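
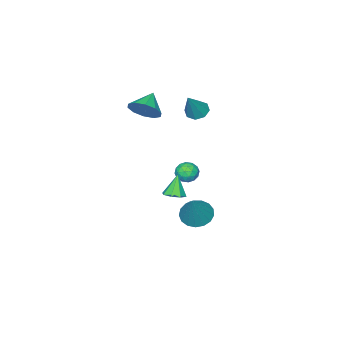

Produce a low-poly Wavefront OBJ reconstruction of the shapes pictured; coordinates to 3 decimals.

v -3.511 -0.32 2.241
v -3.045 -0.004 1.878
v -2.569 -0.08 3.659
v -3.402 0.316 2.06
v -3.823 0.263 2.349
v -4.061 -0.131 2.574
v -3.977 -0.636 2.604
v -3.621 -0.956 2.421
v -3.2 -0.904 2.133
v -2.962 -0.509 1.908
v -0.303 2.604 0.165
v 0.217 2.211 0.152
v -0.937 1.769 0.048
v -0.417 1.376 0.035
v -0.583 1.68 0.588
v -0.191 2.195 0.66
v -0.529 1.785 -0.46
v -0.137 2.3 -0.388
v 0.077 1.704 -0.234
v 0.044 1.639 0.414
v -0.764 2.341 -0.214
v -0.797 2.276 0.434
v 0.013 2.48 0.169
v -0.733 1.5 0.031
v -0.831 1.678 0.356
v -0.525 1.447 0.349
v -0.227 2.472 0.467
v 0.078 2.24 0.46
v -0.392 1.928 0.716
v -0.798 1.74 -0.26
v -0.493 1.508 -0.267
v -0.195 2.533 -0.149
v 0.111 2.302 -0.156
v -0.328 2.052 -0.516
v 0.236 1.952 -0.066
v -0.137 1.461 -0.134
v -0.202 1.701 -0.426
v 0.028 2.005 -0.383
v 0.216 1.913 0.315
v -0.157 1.423 0.247
v -0.254 1.601 0.571
v -0.024 1.904 0.614
v 0.134 1.616 0.088
v -0.563 2.557 -0.047
v -0.936 2.067 -0.115
v -0.696 2.076 -0.414
v -0.466 2.379 -0.371
v -0.583 2.519 0.334
v -0.956 2.028 0.266
v -0.748 1.975 0.583
v -0.518 2.279 0.626
v -0.854 2.364 0.112
v -0.798 -1.387 2.95
v -0.248 -1.5 3.691
v -1.822 -1.773 3.65
v -0.446 -0.961 3.698
v -0.779 -0.584 3.419
v -1.119 -0.514 2.96
v -1.336 -0.778 2.498
v -1.347 -1.274 2.208
v -1.149 -1.814 2.201
v -0.816 -2.19 2.481
v -0.477 -2.26 2.939
v -0.26 -1.997 3.401
v 1.34 2.767 -0.372
v 1.889 2.567 -0.198
v 0.9 2.573 0.792
v 1.84 3.028 -0.14
v 1.498 3.335 -0.218
v 1.063 3.31 -0.387
v 0.791 2.967 -0.547
v 0.84 2.506 -0.605
v 1.182 2.198 -0.527
v 1.617 2.223 -0.358
v -1.995 1.113 -4.209
v -1.224 0.786 -4.566
v -0.945 1.687 -2.471
v -1.232 1.201 -4.698
v -1.415 1.595 -4.718
v -1.73 1.88 -4.622
v -2.106 1.989 -4.431
v -2.457 1.897 -4.189
v -2.701 1.625 -3.952
v -2.784 1.237 -3.774
v -2.686 0.82 -3.695
v -2.429 0.47 -3.734
v -2.073 0.267 -3.883
v -1.699 0.259 -4.105
v -1.393 0.446 -4.352
f 2 1 4
f 2 4 3
f 4 1 5
f 4 5 3
f 5 1 6
f 5 6 3
f 6 1 7
f 6 7 3
f 7 1 8
f 7 8 3
f 8 1 9
f 8 9 3
f 9 1 10
f 9 10 3
f 10 1 2
f 10 2 3
f 11 48 27
f 48 22 51
f 27 51 16
f 48 51 27
f 11 27 23
f 27 16 28
f 23 28 12
f 27 28 23
f 11 23 32
f 23 12 33
f 32 33 18
f 23 33 32
f 11 32 44
f 32 18 47
f 44 47 21
f 32 47 44
f 11 44 48
f 44 21 52
f 48 52 22
f 44 52 48
f 12 28 39
f 28 16 42
f 39 42 20
f 28 42 39
f 16 51 29
f 51 22 50
f 29 50 15
f 51 50 29
f 22 52 49
f 52 21 45
f 49 45 13
f 52 45 49
f 21 47 46
f 47 18 34
f 46 34 17
f 47 34 46
f 18 33 38
f 33 12 35
f 38 35 19
f 33 35 38
f 14 40 26
f 40 20 41
f 26 41 15
f 40 41 26
f 14 26 24
f 26 15 25
f 24 25 13
f 26 25 24
f 14 24 31
f 24 13 30
f 31 30 17
f 24 30 31
f 14 31 36
f 31 17 37
f 36 37 19
f 31 37 36
f 14 36 40
f 36 19 43
f 40 43 20
f 36 43 40
f 15 41 29
f 41 20 42
f 29 42 16
f 41 42 29
f 13 25 49
f 25 15 50
f 49 50 22
f 25 50 49
f 17 30 46
f 30 13 45
f 46 45 21
f 30 45 46
f 19 37 38
f 37 17 34
f 38 34 18
f 37 34 38
f 20 43 39
f 43 19 35
f 39 35 12
f 43 35 39
f 54 53 56
f 54 56 55
f 56 53 57
f 56 57 55
f 57 53 58
f 57 58 55
f 58 53 59
f 58 59 55
f 59 53 60
f 59 60 55
f 60 53 61
f 60 61 55
f 61 53 62
f 61 62 55
f 62 53 63
f 62 63 55
f 63 53 64
f 63 64 55
f 64 53 54
f 64 54 55
f 66 65 68
f 66 68 67
f 68 65 69
f 68 69 67
f 69 65 70
f 69 70 67
f 70 65 71
f 70 71 67
f 71 65 72
f 71 72 67
f 72 65 73
f 72 73 67
f 73 65 74
f 73 74 67
f 74 65 66
f 74 66 67
f 76 75 78
f 76 78 77
f 78 75 79
f 78 79 77
f 79 75 80
f 79 80 77
f 80 75 81
f 80 81 77
f 81 75 82
f 81 82 77
f 82 75 83
f 82 83 77
f 83 75 84
f 83 84 77
f 84 75 85
f 84 85 77
f 85 75 86
f 85 86 77
f 86 75 87
f 86 87 77
f 87 75 88
f 87 88 77
f 88 75 89
f 88 89 77
f 89 75 76
f 89 76 77



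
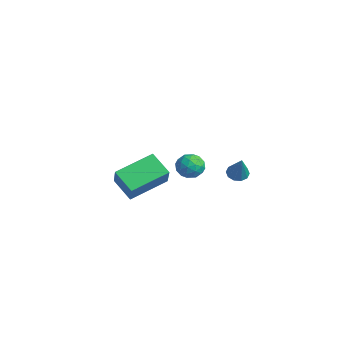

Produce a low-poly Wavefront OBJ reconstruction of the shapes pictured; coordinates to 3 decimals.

v 0.616 2.714 0.734
v 0.964 2.324 0.46
v 1.444 2.506 2.086
v 1.112 2.655 0.42
v 1.07 3.009 0.5
v 0.855 3.249 0.669
v 0.548 3.286 0.863
v 0.267 3.104 1.007
v 0.119 2.773 1.047
v 0.161 2.419 0.967
v 0.376 2.179 0.798
v 0.683 2.142 0.604
v 1.961 -4.486 2.619
v 2.893 -4.82 3.772
v 1.821 -2.507 3.306
v 2.753 -2.84 4.459
v 3.047 -4.14 1.841
v 3.979 -4.473 2.994
v 2.907 -2.16 2.528
v 3.839 -2.494 3.681
v -1.809 1.799 0.422
v -1.005 1.713 0.456
v -1.955 0.507 0.584
v -1.151 0.421 0.618
v -1.543 0.794 1.219
v -1.453 1.593 1.119
v -1.507 0.627 -0.079
v -1.417 1.426 -0.179
v -0.818 0.989 0.145
v -0.84 1.092 0.948
v -2.12 1.128 0.092
v -2.142 1.231 0.895
v -1.395 1.869 0.425
v -1.565 0.351 0.615
v -1.796 0.57 0.969
v -1.323 0.519 0.988
v -1.658 1.799 0.815
v -1.185 1.748 0.834
v -1.501 1.208 1.283
v -1.775 0.472 0.206
v -1.302 0.421 0.225
v -1.637 1.701 0.052
v -1.164 1.65 0.071
v -1.459 1.012 -0.243
v -0.812 1.393 0.262
v -0.897 0.634 0.357
v -1.107 0.755 -0.052
v -1.054 1.224 -0.111
v -0.825 1.453 0.734
v -0.91 0.694 0.829
v -1.141 0.914 1.183
v -1.088 1.383 1.124
v -0.715 1.028 0.552
v -2.05 1.526 0.211
v -2.135 0.767 0.306
v -1.872 0.837 -0.084
v -1.819 1.306 -0.143
v -2.063 1.586 0.683
v -2.148 0.827 0.778
v -1.906 0.996 1.151
v -1.853 1.465 1.092
v -2.245 1.192 0.488
f 2 1 4
f 2 4 3
f 4 1 5
f 4 5 3
f 5 1 6
f 5 6 3
f 6 1 7
f 6 7 3
f 7 1 8
f 7 8 3
f 8 1 9
f 8 9 3
f 9 1 10
f 9 10 3
f 10 1 11
f 10 11 3
f 11 1 12
f 11 12 3
f 12 1 2
f 12 2 3
f 14 16 13
f 17 14 13
f 13 16 15
f 15 17 13
f 14 20 16
f 18 14 17
f 18 20 14
f 16 20 15
f 19 17 15
f 15 20 19
f 19 18 17
f 20 18 19
f 21 58 37
f 58 32 61
f 37 61 26
f 58 61 37
f 21 37 33
f 37 26 38
f 33 38 22
f 37 38 33
f 21 33 42
f 33 22 43
f 42 43 28
f 33 43 42
f 21 42 54
f 42 28 57
f 54 57 31
f 42 57 54
f 21 54 58
f 54 31 62
f 58 62 32
f 54 62 58
f 22 38 49
f 38 26 52
f 49 52 30
f 38 52 49
f 26 61 39
f 61 32 60
f 39 60 25
f 61 60 39
f 32 62 59
f 62 31 55
f 59 55 23
f 62 55 59
f 31 57 56
f 57 28 44
f 56 44 27
f 57 44 56
f 28 43 48
f 43 22 45
f 48 45 29
f 43 45 48
f 24 50 36
f 50 30 51
f 36 51 25
f 50 51 36
f 24 36 34
f 36 25 35
f 34 35 23
f 36 35 34
f 24 34 41
f 34 23 40
f 41 40 27
f 34 40 41
f 24 41 46
f 41 27 47
f 46 47 29
f 41 47 46
f 24 46 50
f 46 29 53
f 50 53 30
f 46 53 50
f 25 51 39
f 51 30 52
f 39 52 26
f 51 52 39
f 23 35 59
f 35 25 60
f 59 60 32
f 35 60 59
f 27 40 56
f 40 23 55
f 56 55 31
f 40 55 56
f 29 47 48
f 47 27 44
f 48 44 28
f 47 44 48
f 30 53 49
f 53 29 45
f 49 45 22
f 53 45 49



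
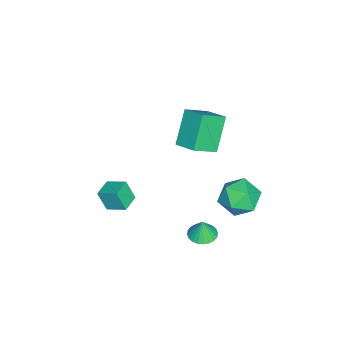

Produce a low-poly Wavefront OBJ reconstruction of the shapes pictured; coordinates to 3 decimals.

v -4.68 2.095 -1.838
v -3.849 2.596 -2.505
v -3.331 1.324 -0.735
v -2.5 1.825 -1.402
v -3.189 2.493 -0.72
v -4.024 2.969 -1.401
v -3.156 0.951 -1.839
v -3.991 1.427 -2.52
v -2.908 1.889 -2.505
v -2.928 2.842 -1.814
v -4.252 1.078 -1.426
v -4.272 2.031 -0.735
v -0.853 0.797 -2.074
v -0.196 0.458 -2.101
v -0.807 0.803 -1.026
v -0.116 0.735 -2.106
v -0.149 1.022 -2.107
v -0.289 1.275 -2.102
v -0.515 1.454 -2.094
v -0.792 1.534 -2.082
v -1.079 1.501 -2.069
v -1.331 1.361 -2.057
v -1.51 1.135 -2.048
v -1.59 0.858 -2.043
v -1.557 0.571 -2.042
v -1.417 0.318 -2.047
v -1.191 0.139 -2.055
v -0.914 0.059 -2.067
v -0.628 0.092 -2.08
v -0.375 0.232 -2.092
v -2.212 -0.904 3.367
v -3.487 -0.798 4.93
v -3.138 -0.001 2.55
v -4.413 0.105 4.113
v -1.587 0.135 3.807
v -2.862 0.241 5.37
v -2.513 1.038 2.99
v -3.788 1.144 4.553
v -2.929 -4.15 -2.693
v -3.021 -4.645 -1.593
v -2.731 -3.105 -2.206
v -2.823 -3.599 -1.106
v -1.917 -4.341 -2.694
v -2.009 -4.835 -1.594
v -1.719 -3.295 -2.207
v -1.811 -3.79 -1.107
f 1 12 6
f 1 6 2
f 1 2 8
f 1 8 11
f 1 11 12
f 2 6 10
f 6 12 5
f 12 11 3
f 11 8 7
f 8 2 9
f 4 10 5
f 4 5 3
f 4 3 7
f 4 7 9
f 4 9 10
f 5 10 6
f 3 5 12
f 7 3 11
f 9 7 8
f 10 9 2
f 14 13 16
f 14 16 15
f 16 13 17
f 16 17 15
f 17 13 18
f 17 18 15
f 18 13 19
f 18 19 15
f 19 13 20
f 19 20 15
f 20 13 21
f 20 21 15
f 21 13 22
f 21 22 15
f 22 13 23
f 22 23 15
f 23 13 24
f 23 24 15
f 24 13 25
f 24 25 15
f 25 13 26
f 25 26 15
f 26 13 27
f 26 27 15
f 27 13 28
f 27 28 15
f 28 13 29
f 28 29 15
f 29 13 30
f 29 30 15
f 30 13 14
f 30 14 15
f 32 34 31
f 35 32 31
f 31 34 33
f 33 35 31
f 32 38 34
f 36 32 35
f 36 38 32
f 34 38 33
f 37 35 33
f 33 38 37
f 37 36 35
f 38 36 37
f 40 42 39
f 43 40 39
f 39 42 41
f 41 43 39
f 40 46 42
f 44 40 43
f 44 46 40
f 42 46 41
f 45 43 41
f 41 46 45
f 45 44 43
f 46 44 45



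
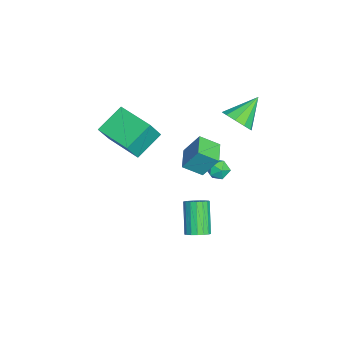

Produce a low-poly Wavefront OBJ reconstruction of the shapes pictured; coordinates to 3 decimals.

v 1.477 1.225 0.953
v 1.529 0.226 1.58
v 1.597 2.003 2.183
v 1.649 1.004 2.809
v 2.791 1.216 0.831
v 2.843 0.217 1.457
v 2.911 1.994 2.06
v 2.963 0.995 2.687
v -3.318 2.205 -3.687
v -2.901 2.174 -4.254
v -2.639 1.466 -3.146
v -2.222 1.435 -3.713
v -2.25 2.025 -3.33
v -2.67 2.482 -3.664
v -2.87 1.158 -3.736
v -3.29 1.615 -4.07
v -2.624 1.527 -4.284
v -2.242 2.062 -4.033
v -3.298 1.578 -3.367
v -2.916 2.113 -3.116
v 4.486 1.059 -2.214
v 4.906 1.368 -1.843
v 3.714 1.251 -0.395
v 3.294 0.941 -0.766
v 4.737 1.592 -1.965
v 3.544 1.475 -0.516
v 4.51 1.694 -2.144
v 3.317 1.577 -0.695
v 4.277 1.651 -2.338
v 3.085 1.533 -0.89
v 4.093 1.472 -2.505
v 2.9 1.354 -1.056
v 3.998 1.198 -2.605
v 2.806 1.08 -1.156
v 4.016 0.892 -2.615
v 2.823 0.775 -1.166
v 4.141 0.625 -2.534
v 2.949 0.507 -1.085
v 4.345 0.457 -2.379
v 3.153 0.339 -0.931
v 4.582 0.427 -2.187
v 3.389 0.309 -0.738
v 4.797 0.541 -2.001
v 3.604 0.424 -0.552
v 4.94 0.775 -1.864
v 3.748 0.657 -0.415
v 4.98 1.073 -1.807
v 3.787 0.956 -0.358
v -0.216 2.757 2.451
v 0.379 3.448 2.332
v -1.184 3.783 3.569
v -0.027 3.496 1.937
v -0.505 3.261 1.738
v -0.873 2.834 1.812
v -0.99 2.377 2.13
v -0.811 2.066 2.57
v -0.405 2.018 2.966
v 0.073 2.253 3.164
v 0.441 2.68 3.091
v 0.558 3.137 2.773
v -1.037 -3.651 0.076
v -2.1 -2.567 1.025
v 0.435 -2.09 -0.057
v -0.628 -1.006 0.892
v -0.412 -4.134 1.328
v -1.475 -3.05 2.277
v 1.06 -2.573 1.195
v -0.003 -1.489 2.144
f 2 4 1
f 5 2 1
f 1 4 3
f 3 5 1
f 2 8 4
f 6 2 5
f 6 8 2
f 4 8 3
f 7 5 3
f 3 8 7
f 7 6 5
f 8 6 7
f 9 20 14
f 9 14 10
f 9 10 16
f 9 16 19
f 9 19 20
f 10 14 18
f 14 20 13
f 20 19 11
f 19 16 15
f 16 10 17
f 12 18 13
f 12 13 11
f 12 11 15
f 12 15 17
f 12 17 18
f 13 18 14
f 11 13 20
f 15 11 19
f 17 15 16
f 18 17 10
f 22 21 25
f 22 25 23
f 23 25 26
f 23 26 24
f 25 21 27
f 25 27 26
f 26 27 28
f 26 28 24
f 27 21 29
f 27 29 28
f 28 29 30
f 28 30 24
f 29 21 31
f 29 31 30
f 30 31 32
f 30 32 24
f 31 21 33
f 31 33 32
f 32 33 34
f 32 34 24
f 33 21 35
f 33 35 34
f 34 35 36
f 34 36 24
f 35 21 37
f 35 37 36
f 36 37 38
f 36 38 24
f 37 21 39
f 37 39 38
f 38 39 40
f 38 40 24
f 39 21 41
f 39 41 40
f 40 41 42
f 40 42 24
f 41 21 43
f 41 43 42
f 42 43 44
f 42 44 24
f 43 21 45
f 43 45 44
f 44 45 46
f 44 46 24
f 45 21 47
f 45 47 46
f 46 47 48
f 46 48 24
f 47 21 22
f 47 22 48
f 48 22 23
f 48 23 24
f 50 49 52
f 50 52 51
f 52 49 53
f 52 53 51
f 53 49 54
f 53 54 51
f 54 49 55
f 54 55 51
f 55 49 56
f 55 56 51
f 56 49 57
f 56 57 51
f 57 49 58
f 57 58 51
f 58 49 59
f 58 59 51
f 59 49 60
f 59 60 51
f 60 49 50
f 60 50 51
f 62 64 61
f 65 62 61
f 61 64 63
f 63 65 61
f 62 68 64
f 66 62 65
f 66 68 62
f 64 68 63
f 67 65 63
f 63 68 67
f 67 66 65
f 68 66 67



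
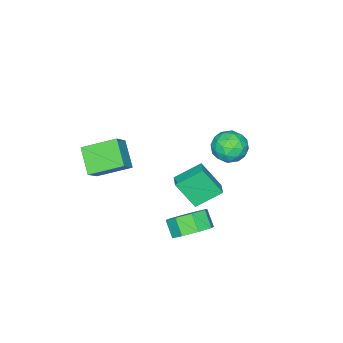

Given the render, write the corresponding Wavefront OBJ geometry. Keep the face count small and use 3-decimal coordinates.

v -2.806 -0.746 -1.622
v -2.279 0.128 -1.61
v -1.801 -1.368 -0.47
v -1.274 -0.494 -0.458
v -2.227 -0.521 -0.093
v -2.847 -0.136 -0.805
v -1.233 -1.104 -1.275
v -1.853 -0.719 -1.987
v -1.307 -0.094 -1.395
v -1.921 0.267 -0.665
v -2.159 -1.507 -1.415
v -2.773 -1.146 -0.685
v -2.63 -0.254 -1.717
v -1.45 -0.986 -0.363
v -2.009 -1.001 -0.149
v -1.7 -0.488 -0.141
v -2.965 -0.409 -1.244
v -2.655 0.104 -1.237
v -2.624 -0.277 -0.346
v -1.425 -1.344 -0.843
v -1.115 -0.831 -0.836
v -2.38 -0.752 -1.939
v -2.071 -0.239 -1.931
v -1.456 -0.963 -1.734
v -1.749 0.129 -1.584
v -1.159 -0.237 -0.906
v -1.134 -0.595 -1.387
v -1.499 -0.369 -1.805
v -2.11 0.341 -1.155
v -1.52 -0.025 -0.477
v -2.08 -0.04 -0.263
v -2.445 0.186 -0.682
v -1.539 0.211 -1.028
v -2.56 -1.215 -1.603
v -1.97 -1.581 -0.925
v -1.635 -1.426 -1.398
v -2 -1.2 -1.817
v -2.921 -1.003 -1.174
v -2.331 -1.369 -0.496
v -2.581 -0.871 -0.275
v -2.946 -0.645 -0.693
v -2.541 -1.451 -1.052
v -0.003 0.345 -2.079
v 0.358 -0.613 -0.61
v 0.632 0.901 -1.872
v 0.993 -0.057 -0.404
v 1.047 -0.543 -2.916
v 1.408 -1.501 -1.448
v 1.682 0.013 -2.71
v 2.043 -0.945 -1.241
v 3.36 -2.499 0.242
v 2.601 -3.535 1.213
v 4.218 -2.33 1.094
v 3.458 -3.366 2.065
v 4.362 -3.914 -0.485
v 3.602 -4.95 0.486
v 5.219 -3.745 0.367
v 4.46 -4.781 1.338
v 3.15 0.974 -3.02
v 4.093 1.022 -2.516
v 3.732 0.354 -1.777
v 2.79 0.306 -2.28
v 3.569 1.594 -2.255
v 3.208 0.926 -1.515
v 2.799 1.803 -2.442
v 2.439 1.135 -1.702
v 2.235 1.526 -2.967
v 1.875 0.858 -2.228
v 2.208 0.926 -3.523
v 1.847 0.258 -2.784
v 2.732 0.354 -3.785
v 2.371 -0.314 -3.045
v 3.501 0.145 -3.598
v 3.141 -0.523 -2.858
v 4.065 0.422 -3.072
v 3.705 -0.246 -2.333
f 1 38 17
f 38 12 41
f 17 41 6
f 38 41 17
f 1 17 13
f 17 6 18
f 13 18 2
f 17 18 13
f 1 13 22
f 13 2 23
f 22 23 8
f 13 23 22
f 1 22 34
f 22 8 37
f 34 37 11
f 22 37 34
f 1 34 38
f 34 11 42
f 38 42 12
f 34 42 38
f 2 18 29
f 18 6 32
f 29 32 10
f 18 32 29
f 6 41 19
f 41 12 40
f 19 40 5
f 41 40 19
f 12 42 39
f 42 11 35
f 39 35 3
f 42 35 39
f 11 37 36
f 37 8 24
f 36 24 7
f 37 24 36
f 8 23 28
f 23 2 25
f 28 25 9
f 23 25 28
f 4 30 16
f 30 10 31
f 16 31 5
f 30 31 16
f 4 16 14
f 16 5 15
f 14 15 3
f 16 15 14
f 4 14 21
f 14 3 20
f 21 20 7
f 14 20 21
f 4 21 26
f 21 7 27
f 26 27 9
f 21 27 26
f 4 26 30
f 26 9 33
f 30 33 10
f 26 33 30
f 5 31 19
f 31 10 32
f 19 32 6
f 31 32 19
f 3 15 39
f 15 5 40
f 39 40 12
f 15 40 39
f 7 20 36
f 20 3 35
f 36 35 11
f 20 35 36
f 9 27 28
f 27 7 24
f 28 24 8
f 27 24 28
f 10 33 29
f 33 9 25
f 29 25 2
f 33 25 29
f 44 46 43
f 47 44 43
f 43 46 45
f 45 47 43
f 44 50 46
f 48 44 47
f 48 50 44
f 46 50 45
f 49 47 45
f 45 50 49
f 49 48 47
f 50 48 49
f 52 54 51
f 55 52 51
f 51 54 53
f 53 55 51
f 52 58 54
f 56 52 55
f 56 58 52
f 54 58 53
f 57 55 53
f 53 58 57
f 57 56 55
f 58 56 57
f 60 59 63
f 60 63 61
f 61 63 64
f 61 64 62
f 63 59 65
f 63 65 64
f 64 65 66
f 64 66 62
f 65 59 67
f 65 67 66
f 66 67 68
f 66 68 62
f 67 59 69
f 67 69 68
f 68 69 70
f 68 70 62
f 69 59 71
f 69 71 70
f 70 71 72
f 70 72 62
f 71 59 73
f 71 73 72
f 72 73 74
f 72 74 62
f 73 59 75
f 73 75 74
f 74 75 76
f 74 76 62
f 75 59 60
f 75 60 76
f 76 60 61
f 76 61 62



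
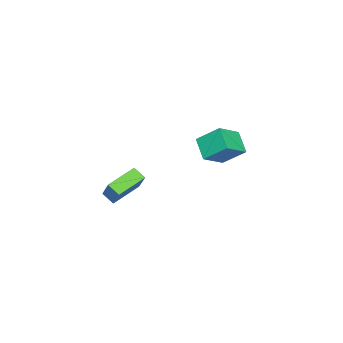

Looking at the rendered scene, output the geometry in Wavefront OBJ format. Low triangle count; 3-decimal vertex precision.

v 4.406 -2.172 -2.216
v 4.159 -2.939 -1.712
v 2.649 -1.247 -1.669
v 2.402 -2.013 -1.166
v 5.238 -1.467 -0.734
v 4.991 -2.233 -0.231
v 3.481 -0.541 -0.188
v 3.234 -1.308 0.316
v -3.126 0.242 -0.777
v -3.268 1.691 0.444
v -4.572 1 -1.844
v -4.714 2.448 -0.622
v -2.006 1.112 -1.678
v -2.148 2.56 -0.456
v -3.452 1.869 -2.744
v -3.594 3.318 -1.523
f 2 4 1
f 5 2 1
f 1 4 3
f 3 5 1
f 2 8 4
f 6 2 5
f 6 8 2
f 4 8 3
f 7 5 3
f 3 8 7
f 7 6 5
f 8 6 7
f 10 12 9
f 13 10 9
f 9 12 11
f 11 13 9
f 10 16 12
f 14 10 13
f 14 16 10
f 12 16 11
f 15 13 11
f 11 16 15
f 15 14 13
f 16 14 15



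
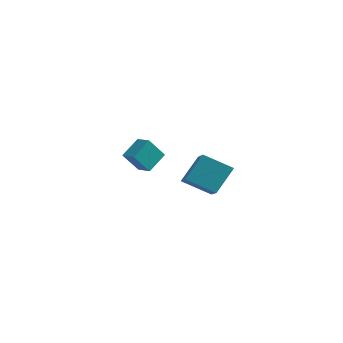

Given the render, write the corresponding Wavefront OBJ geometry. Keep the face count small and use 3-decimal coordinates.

v 1.825 -4.402 1.945
v 1.915 -3.216 2.826
v 2.194 -3.522 0.724
v 2.284 -2.336 1.605
v 2.756 -4.584 2.095
v 2.846 -3.398 2.976
v 3.125 -3.704 0.874
v 3.215 -2.518 1.755
v 1.907 3.423 -3.426
v 0.388 2.529 -2.459
v 2.161 4.717 -1.83
v 0.642 3.823 -0.864
v 3.278 2.057 -2.536
v 1.759 1.163 -1.57
v 3.532 3.351 -0.941
v 2.013 2.457 0.026
f 2 4 1
f 5 2 1
f 1 4 3
f 3 5 1
f 2 8 4
f 6 2 5
f 6 8 2
f 4 8 3
f 7 5 3
f 3 8 7
f 7 6 5
f 8 6 7
f 10 12 9
f 13 10 9
f 9 12 11
f 11 13 9
f 10 16 12
f 14 10 13
f 14 16 10
f 12 16 11
f 15 13 11
f 11 16 15
f 15 14 13
f 16 14 15



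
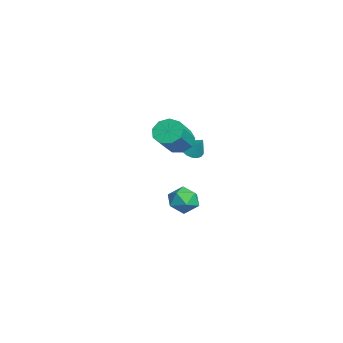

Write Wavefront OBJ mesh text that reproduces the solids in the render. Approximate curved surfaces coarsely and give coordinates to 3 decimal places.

v 2.382 2.544 1.52
v 2.911 2.739 1.088
v 2.978 3.056 2.48
v 2.716 2.987 1.077
v 2.454 3.148 1.153
v 2.179 3.188 1.303
v 1.944 3.101 1.495
v 1.795 2.904 1.692
v 1.763 2.635 1.855
v 1.854 2.349 1.952
v 2.049 2.1 1.963
v 2.311 1.94 1.887
v 2.586 1.899 1.738
v 2.821 1.986 1.545
v 2.97 2.184 1.348
v 3.002 2.452 1.185
v 3.094 1.76 2.55
v 3.772 1.894 1.974
v 5.024 1.155 3.274
v 4.346 1.02 3.85
v 3.696 2.391 2.329
v 4.948 1.652 3.629
v 3.339 2.592 2.788
v 4.59 1.853 4.088
v 2.867 2.404 3.136
v 4.118 1.665 4.435
v 2.501 1.914 3.209
v 3.753 1.175 4.509
v 2.413 1.352 2.974
v 3.665 0.613 4.274
v 2.644 0.981 2.541
v 3.895 0.241 3.841
v 3.085 0.974 2.112
v 4.337 0.234 3.412
v 3.531 1.335 1.888
v 4.782 0.595 3.188
v -0.775 2.812 -4.615
v 0.019 3.22 -4.102
v -0.819 1.54 -3.538
v -0.025 1.948 -3.025
v -0.944 2.413 -3.005
v -0.917 3.199 -3.671
v 0.117 1.561 -3.969
v 0.144 2.347 -4.635
v 0.571 2.446 -3.702
v -0.085 2.973 -3.107
v -0.715 1.787 -4.533
v -1.371 2.314 -3.938
f 2 1 4
f 2 4 3
f 4 1 5
f 4 5 3
f 5 1 6
f 5 6 3
f 6 1 7
f 6 7 3
f 7 1 8
f 7 8 3
f 8 1 9
f 8 9 3
f 9 1 10
f 9 10 3
f 10 1 11
f 10 11 3
f 11 1 12
f 11 12 3
f 12 1 13
f 12 13 3
f 13 1 14
f 13 14 3
f 14 1 15
f 14 15 3
f 15 1 16
f 15 16 3
f 16 1 2
f 16 2 3
f 18 17 21
f 18 21 19
f 19 21 22
f 19 22 20
f 21 17 23
f 21 23 22
f 22 23 24
f 22 24 20
f 23 17 25
f 23 25 24
f 24 25 26
f 24 26 20
f 25 17 27
f 25 27 26
f 26 27 28
f 26 28 20
f 27 17 29
f 27 29 28
f 28 29 30
f 28 30 20
f 29 17 31
f 29 31 30
f 30 31 32
f 30 32 20
f 31 17 33
f 31 33 32
f 32 33 34
f 32 34 20
f 33 17 35
f 33 35 34
f 34 35 36
f 34 36 20
f 35 17 18
f 35 18 36
f 36 18 19
f 36 19 20
f 37 48 42
f 37 42 38
f 37 38 44
f 37 44 47
f 37 47 48
f 38 42 46
f 42 48 41
f 48 47 39
f 47 44 43
f 44 38 45
f 40 46 41
f 40 41 39
f 40 39 43
f 40 43 45
f 40 45 46
f 41 46 42
f 39 41 48
f 43 39 47
f 45 43 44
f 46 45 38



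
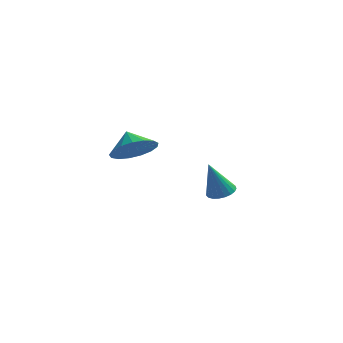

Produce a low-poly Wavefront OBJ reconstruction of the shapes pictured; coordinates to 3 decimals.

v -0.247 -3.556 0.637
v 0.611 -3.619 1.29
v -0.733 -2.864 1.343
v 0.722 -3.223 0.978
v 0.611 -2.902 0.588
v 0.304 -2.732 0.209
v -0.13 -2.75 -0.072
v -0.591 -2.952 -0.19
v -0.973 -3.293 -0.119
v -1.189 -3.694 0.126
v -1.189 -4.064 0.488
v -0.973 -4.316 0.884
v -0.592 -4.395 1.224
v -0.131 -4.281 1.429
v 0.303 -4.001 1.453
v 2.411 2.184 -4.541
v 3.076 1.964 -4.373
v 1.869 1.916 -2.739
v 3.094 2.259 -4.324
v 2.993 2.541 -4.312
v 2.792 2.761 -4.34
v 2.525 2.881 -4.403
v 2.239 2.881 -4.489
v 1.982 2.76 -4.584
v 1.799 2.539 -4.672
v 1.722 2.257 -4.737
v 1.765 1.963 -4.768
v 1.919 1.706 -4.76
v 2.158 1.532 -4.713
v 2.441 1.471 -4.637
v 2.719 1.533 -4.545
v 2.944 1.707 -4.451
f 2 1 4
f 2 4 3
f 4 1 5
f 4 5 3
f 5 1 6
f 5 6 3
f 6 1 7
f 6 7 3
f 7 1 8
f 7 8 3
f 8 1 9
f 8 9 3
f 9 1 10
f 9 10 3
f 10 1 11
f 10 11 3
f 11 1 12
f 11 12 3
f 12 1 13
f 12 13 3
f 13 1 14
f 13 14 3
f 14 1 15
f 14 15 3
f 15 1 2
f 15 2 3
f 17 16 19
f 17 19 18
f 19 16 20
f 19 20 18
f 20 16 21
f 20 21 18
f 21 16 22
f 21 22 18
f 22 16 23
f 22 23 18
f 23 16 24
f 23 24 18
f 24 16 25
f 24 25 18
f 25 16 26
f 25 26 18
f 26 16 27
f 26 27 18
f 27 16 28
f 27 28 18
f 28 16 29
f 28 29 18
f 29 16 30
f 29 30 18
f 30 16 31
f 30 31 18
f 31 16 32
f 31 32 18
f 32 16 17
f 32 17 18



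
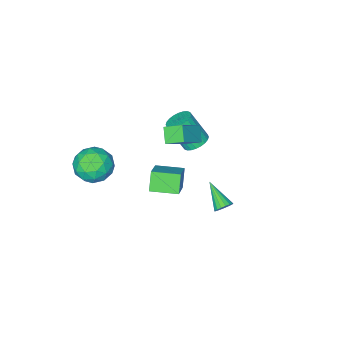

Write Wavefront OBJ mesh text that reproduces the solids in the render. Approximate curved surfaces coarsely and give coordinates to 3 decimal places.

v -0.936 -1.469 1.046
v -1.476 -0.625 1.546
v -2.28 -1.687 -0.037
v -2.821 -0.843 0.463
v -0.519 -0.817 0.397
v -1.06 0.027 0.897
v -1.864 -1.035 -0.686
v -2.404 -0.191 -0.186
v -3.821 -2.327 -2.849
v -3.08 -2.166 -2.982
v -2.597 -3.072 -1.383
v -3.339 -3.233 -1.251
v -3.164 -1.926 -2.821
v -2.681 -2.833 -1.222
v -3.348 -1.748 -2.664
v -2.866 -2.655 -1.065
v -3.605 -1.658 -2.536
v -3.122 -2.564 -0.937
v -3.894 -1.67 -2.455
v -3.411 -2.576 -0.856
v -4.172 -1.781 -2.434
v -3.689 -2.688 -0.836
v -4.397 -1.976 -2.477
v -3.914 -2.882 -0.878
v -4.534 -2.224 -2.576
v -4.051 -3.13 -0.977
v -4.563 -2.488 -2.717
v -4.08 -3.394 -1.118
v -4.479 -2.727 -2.878
v -3.996 -3.634 -1.279
v -4.294 -2.905 -3.035
v -3.812 -3.812 -1.436
v -4.038 -2.996 -3.163
v -3.555 -3.902 -1.564
v -3.749 -2.984 -3.244
v -3.266 -3.89 -1.645
v -3.471 -2.872 -3.264
v -2.988 -3.779 -1.666
v -3.246 -2.678 -3.222
v -2.763 -3.584 -1.623
v -3.109 -2.43 -3.123
v -2.626 -3.336 -1.524
v 1.179 -3.211 -1.701
v 1.678 -2.77 -0.755
v 2.862 -3.69 -2.365
v 3.361 -3.249 -1.419
v 2.721 -4.209 -1.341
v 1.681 -3.913 -0.93
v 2.859 -2.547 -2.19
v 1.819 -2.251 -1.779
v 2.717 -2.359 -1.057
v 2.631 -3.387 -0.533
v 1.909 -3.073 -2.587
v 1.823 -4.101 -2.063
v 1.281 -2.948 -1.17
v 3.259 -3.512 -1.95
v 2.883 -4.076 -1.904
v 3.176 -3.817 -1.349
v 1.282 -3.62 -1.273
v 1.576 -3.361 -0.717
v 2.189 -4.207 -1.061
v 2.964 -3.099 -2.403
v 3.258 -2.84 -1.847
v 1.364 -2.643 -1.771
v 1.657 -2.384 -1.216
v 2.351 -2.253 -2.059
v 2.185 -2.448 -0.791
v 3.174 -2.73 -1.182
v 2.879 -2.317 -1.635
v 2.268 -2.143 -1.393
v 2.134 -3.051 -0.483
v 3.123 -3.333 -0.874
v 2.747 -3.898 -0.827
v 2.136 -3.723 -0.586
v 2.745 -2.81 -0.661
v 1.417 -3.127 -2.246
v 2.406 -3.409 -2.637
v 2.404 -2.737 -2.534
v 1.793 -2.562 -2.293
v 1.366 -3.73 -1.938
v 2.355 -4.012 -2.329
v 2.272 -4.317 -1.727
v 1.661 -4.143 -1.485
v 1.795 -3.65 -2.459
v -0.416 3.945 -0.989
v 0.015 3.744 -1.2
v -0.624 2.575 -0.111
v 0.097 3.862 -0.997
v 0.062 3.999 -0.792
v -0.083 4.123 -0.632
v -0.304 4.207 -0.554
v -0.551 4.23 -0.576
v -0.767 4.188 -0.692
v -0.903 4.09 -0.877
v -0.927 3.959 -1.087
v -0.834 3.825 -1.275
v -0.645 3.718 -1.397
v -0.404 3.663 -1.426
v -0.166 3.672 -1.355
v -0.748 -1.942 -2.577
v 0.251 -1.025 -1.673
v -1.788 -0.807 -2.58
v -0.789 0.111 -1.676
v -0.251 -1.491 -3.584
v 0.748 -0.573 -2.68
v -1.291 -0.355 -3.587
v -0.292 0.562 -2.683
f 2 4 1
f 5 2 1
f 1 4 3
f 3 5 1
f 2 8 4
f 6 2 5
f 6 8 2
f 4 8 3
f 7 5 3
f 3 8 7
f 7 6 5
f 8 6 7
f 10 9 13
f 10 13 11
f 11 13 14
f 11 14 12
f 13 9 15
f 13 15 14
f 14 15 16
f 14 16 12
f 15 9 17
f 15 17 16
f 16 17 18
f 16 18 12
f 17 9 19
f 17 19 18
f 18 19 20
f 18 20 12
f 19 9 21
f 19 21 20
f 20 21 22
f 20 22 12
f 21 9 23
f 21 23 22
f 22 23 24
f 22 24 12
f 23 9 25
f 23 25 24
f 24 25 26
f 24 26 12
f 25 9 27
f 25 27 26
f 26 27 28
f 26 28 12
f 27 9 29
f 27 29 28
f 28 29 30
f 28 30 12
f 29 9 31
f 29 31 30
f 30 31 32
f 30 32 12
f 31 9 33
f 31 33 32
f 32 33 34
f 32 34 12
f 33 9 35
f 33 35 34
f 34 35 36
f 34 36 12
f 35 9 37
f 35 37 36
f 36 37 38
f 36 38 12
f 37 9 39
f 37 39 38
f 38 39 40
f 38 40 12
f 39 9 41
f 39 41 40
f 40 41 42
f 40 42 12
f 41 9 10
f 41 10 42
f 42 10 11
f 42 11 12
f 43 80 59
f 80 54 83
f 59 83 48
f 80 83 59
f 43 59 55
f 59 48 60
f 55 60 44
f 59 60 55
f 43 55 64
f 55 44 65
f 64 65 50
f 55 65 64
f 43 64 76
f 64 50 79
f 76 79 53
f 64 79 76
f 43 76 80
f 76 53 84
f 80 84 54
f 76 84 80
f 44 60 71
f 60 48 74
f 71 74 52
f 60 74 71
f 48 83 61
f 83 54 82
f 61 82 47
f 83 82 61
f 54 84 81
f 84 53 77
f 81 77 45
f 84 77 81
f 53 79 78
f 79 50 66
f 78 66 49
f 79 66 78
f 50 65 70
f 65 44 67
f 70 67 51
f 65 67 70
f 46 72 58
f 72 52 73
f 58 73 47
f 72 73 58
f 46 58 56
f 58 47 57
f 56 57 45
f 58 57 56
f 46 56 63
f 56 45 62
f 63 62 49
f 56 62 63
f 46 63 68
f 63 49 69
f 68 69 51
f 63 69 68
f 46 68 72
f 68 51 75
f 72 75 52
f 68 75 72
f 47 73 61
f 73 52 74
f 61 74 48
f 73 74 61
f 45 57 81
f 57 47 82
f 81 82 54
f 57 82 81
f 49 62 78
f 62 45 77
f 78 77 53
f 62 77 78
f 51 69 70
f 69 49 66
f 70 66 50
f 69 66 70
f 52 75 71
f 75 51 67
f 71 67 44
f 75 67 71
f 86 85 88
f 86 88 87
f 88 85 89
f 88 89 87
f 89 85 90
f 89 90 87
f 90 85 91
f 90 91 87
f 91 85 92
f 91 92 87
f 92 85 93
f 92 93 87
f 93 85 94
f 93 94 87
f 94 85 95
f 94 95 87
f 95 85 96
f 95 96 87
f 96 85 97
f 96 97 87
f 97 85 98
f 97 98 87
f 98 85 99
f 98 99 87
f 99 85 86
f 99 86 87
f 101 103 100
f 104 101 100
f 100 103 102
f 102 104 100
f 101 107 103
f 105 101 104
f 105 107 101
f 103 107 102
f 106 104 102
f 102 107 106
f 106 105 104
f 107 105 106



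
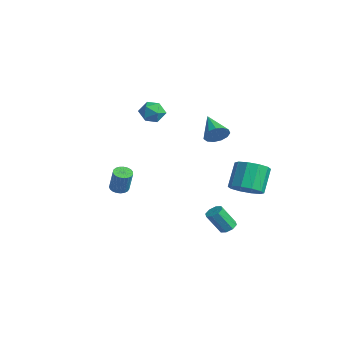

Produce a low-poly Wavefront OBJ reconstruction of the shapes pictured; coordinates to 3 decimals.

v 2.826 2.368 -0.432
v 3.63 2.258 0.042
v 2.979 3.022 1.326
v 2.174 3.132 0.852
v 3.658 2.762 -0.245
v 3.007 3.527 1.039
v 3.368 3.116 -0.603
v 2.717 3.881 0.681
v 2.871 3.184 -0.895
v 2.22 3.949 0.389
v 2.356 2.941 -1.011
v 1.705 3.705 0.273
v 2.021 2.478 -0.906
v 1.37 3.242 0.378
v 1.993 1.973 -0.619
v 1.342 2.738 0.665
v 2.283 1.619 -0.261
v 1.632 2.384 1.023
v 2.78 1.551 0.031
v 2.129 2.316 1.315
v 3.295 1.795 0.147
v 2.644 2.559 1.431
v -3.995 1.018 3.2
v -3.241 1.008 2.968
v -4.059 -0.248 3.052
v -3.305 -0.258 2.82
v -3.484 -0.091 3.569
v -3.445 0.691 3.661
v -3.855 0.069 2.359
v -3.816 0.851 2.451
v -3.155 0.421 2.448
v -2.926 0.322 3.196
v -4.374 0.438 2.824
v -4.145 0.339 3.572
v -0.327 2.422 2.204
v -0.031 2.2 2.834
v -1.753 2.658 2.956
v 0.026 2.607 2.816
v -0.028 2.955 2.603
v -0.177 3.134 2.264
v -0.373 3.086 1.906
v -0.555 2.828 1.642
v -0.664 2.441 1.557
v -0.666 2.047 1.678
v -0.56 1.773 1.965
v -0.38 1.704 2.328
v -0.183 1.864 2.653
v 0.477 -3.623 0.114
v 0.75 -3.203 0.016
v 1.235 -3.217 1.308
v 0.963 -3.637 1.406
v 0.567 -3.122 0.086
v 1.052 -3.136 1.378
v 0.369 -3.127 0.16
v 0.854 -3.141 1.452
v 0.189 -3.218 0.227
v 0.674 -3.232 1.519
v 0.059 -3.379 0.274
v 0.544 -3.393 1.566
v 0.002 -3.582 0.293
v 0.487 -3.596 1.585
v 0.027 -3.793 0.282
v 0.512 -3.806 1.573
v 0.129 -3.974 0.241
v 0.614 -3.987 1.533
v 0.292 -4.094 0.178
v 0.777 -4.108 1.47
v 0.487 -4.133 0.105
v 0.972 -4.147 1.397
v 0.681 -4.084 0.033
v 1.166 -4.098 1.325
v 0.839 -3.955 -0.025
v 1.324 -3.969 1.267
v 0.935 -3.769 -0.059
v 1.42 -3.783 1.233
v 0.951 -3.557 -0.063
v 1.436 -3.571 1.229
v 0.886 -3.357 -0.036
v 1.371 -3.371 1.255
v 3.728 0.844 -2.322
v 4.102 0.514 -2.428
v 3.826 -0.174 -1.264
v 3.452 0.156 -1.158
v 4.227 0.819 -2.218
v 3.951 0.131 -1.055
v 4.06 1.138 -2.069
v 3.783 0.45 -0.905
v 3.698 1.285 -2.068
v 3.422 0.597 -0.904
v 3.354 1.174 -2.216
v 3.078 0.486 -1.052
v 3.229 0.869 -2.425
v 2.953 0.181 -1.262
v 3.397 0.55 -2.575
v 3.12 -0.138 -1.411
v 3.758 0.403 -2.576
v 3.482 -0.285 -1.412
f 2 1 5
f 2 5 3
f 3 5 6
f 3 6 4
f 5 1 7
f 5 7 6
f 6 7 8
f 6 8 4
f 7 1 9
f 7 9 8
f 8 9 10
f 8 10 4
f 9 1 11
f 9 11 10
f 10 11 12
f 10 12 4
f 11 1 13
f 11 13 12
f 12 13 14
f 12 14 4
f 13 1 15
f 13 15 14
f 14 15 16
f 14 16 4
f 15 1 17
f 15 17 16
f 16 17 18
f 16 18 4
f 17 1 19
f 17 19 18
f 18 19 20
f 18 20 4
f 19 1 21
f 19 21 20
f 20 21 22
f 20 22 4
f 21 1 2
f 21 2 22
f 22 2 3
f 22 3 4
f 23 34 28
f 23 28 24
f 23 24 30
f 23 30 33
f 23 33 34
f 24 28 32
f 28 34 27
f 34 33 25
f 33 30 29
f 30 24 31
f 26 32 27
f 26 27 25
f 26 25 29
f 26 29 31
f 26 31 32
f 27 32 28
f 25 27 34
f 29 25 33
f 31 29 30
f 32 31 24
f 36 35 38
f 36 38 37
f 38 35 39
f 38 39 37
f 39 35 40
f 39 40 37
f 40 35 41
f 40 41 37
f 41 35 42
f 41 42 37
f 42 35 43
f 42 43 37
f 43 35 44
f 43 44 37
f 44 35 45
f 44 45 37
f 45 35 46
f 45 46 37
f 46 35 47
f 46 47 37
f 47 35 36
f 47 36 37
f 49 48 52
f 49 52 50
f 50 52 53
f 50 53 51
f 52 48 54
f 52 54 53
f 53 54 55
f 53 55 51
f 54 48 56
f 54 56 55
f 55 56 57
f 55 57 51
f 56 48 58
f 56 58 57
f 57 58 59
f 57 59 51
f 58 48 60
f 58 60 59
f 59 60 61
f 59 61 51
f 60 48 62
f 60 62 61
f 61 62 63
f 61 63 51
f 62 48 64
f 62 64 63
f 63 64 65
f 63 65 51
f 64 48 66
f 64 66 65
f 65 66 67
f 65 67 51
f 66 48 68
f 66 68 67
f 67 68 69
f 67 69 51
f 68 48 70
f 68 70 69
f 69 70 71
f 69 71 51
f 70 48 72
f 70 72 71
f 71 72 73
f 71 73 51
f 72 48 74
f 72 74 73
f 73 74 75
f 73 75 51
f 74 48 76
f 74 76 75
f 75 76 77
f 75 77 51
f 76 48 78
f 76 78 77
f 77 78 79
f 77 79 51
f 78 48 49
f 78 49 79
f 79 49 50
f 79 50 51
f 81 80 84
f 81 84 82
f 82 84 85
f 82 85 83
f 84 80 86
f 84 86 85
f 85 86 87
f 85 87 83
f 86 80 88
f 86 88 87
f 87 88 89
f 87 89 83
f 88 80 90
f 88 90 89
f 89 90 91
f 89 91 83
f 90 80 92
f 90 92 91
f 91 92 93
f 91 93 83
f 92 80 94
f 92 94 93
f 93 94 95
f 93 95 83
f 94 80 96
f 94 96 95
f 95 96 97
f 95 97 83
f 96 80 81
f 96 81 97
f 97 81 82
f 97 82 83



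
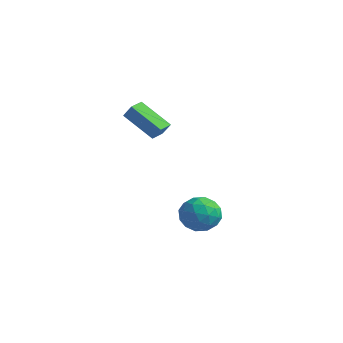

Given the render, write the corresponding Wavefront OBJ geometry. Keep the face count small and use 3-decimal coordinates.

v 0.932 1.524 -2.636
v 2.103 1.77 -2.561
v 1.337 -0.37 -2.739
v 2.508 -0.124 -2.664
v 1.796 0.052 -1.715
v 1.546 1.222 -1.652
v 1.894 0.178 -3.648
v 1.644 1.348 -3.585
v 2.698 0.938 -3.186
v 2.637 0.86 -1.992
v 0.803 0.54 -3.308
v 0.742 0.462 -2.114
v 1.482 1.813 -2.59
v 1.958 -0.413 -2.71
v 1.539 -0.31 -2.153
v 2.228 -0.165 -2.109
v 1.155 1.492 -2.055
v 1.843 1.636 -2.011
v 1.662 0.626 -1.514
v 1.597 -0.236 -3.289
v 2.285 -0.092 -3.245
v 1.212 1.565 -3.191
v 1.901 1.71 -3.147
v 1.778 0.774 -3.786
v 2.52 1.469 -2.913
v 2.757 0.355 -2.973
v 2.397 0.533 -3.552
v 2.25 1.221 -3.515
v 2.484 1.423 -2.211
v 2.722 0.31 -2.271
v 2.303 0.413 -1.714
v 2.157 1.101 -1.676
v 2.833 0.934 -2.578
v 0.718 1.09 -3.029
v 0.956 -0.023 -3.089
v 1.283 0.299 -3.624
v 1.137 0.987 -3.586
v 0.683 1.045 -2.327
v 0.92 -0.069 -2.387
v 1.19 0.179 -1.785
v 1.043 0.867 -1.748
v 0.607 0.466 -2.722
v -0.025 -0.989 2.705
v -1.719 -1.425 3.956
v -0.207 -0.12 2.762
v -1.901 -0.556 4.012
v 0.521 -0.924 3.468
v -1.173 -1.36 4.718
v 0.339 -0.055 3.524
v -1.355 -0.491 4.775
f 1 38 17
f 38 12 41
f 17 41 6
f 38 41 17
f 1 17 13
f 17 6 18
f 13 18 2
f 17 18 13
f 1 13 22
f 13 2 23
f 22 23 8
f 13 23 22
f 1 22 34
f 22 8 37
f 34 37 11
f 22 37 34
f 1 34 38
f 34 11 42
f 38 42 12
f 34 42 38
f 2 18 29
f 18 6 32
f 29 32 10
f 18 32 29
f 6 41 19
f 41 12 40
f 19 40 5
f 41 40 19
f 12 42 39
f 42 11 35
f 39 35 3
f 42 35 39
f 11 37 36
f 37 8 24
f 36 24 7
f 37 24 36
f 8 23 28
f 23 2 25
f 28 25 9
f 23 25 28
f 4 30 16
f 30 10 31
f 16 31 5
f 30 31 16
f 4 16 14
f 16 5 15
f 14 15 3
f 16 15 14
f 4 14 21
f 14 3 20
f 21 20 7
f 14 20 21
f 4 21 26
f 21 7 27
f 26 27 9
f 21 27 26
f 4 26 30
f 26 9 33
f 30 33 10
f 26 33 30
f 5 31 19
f 31 10 32
f 19 32 6
f 31 32 19
f 3 15 39
f 15 5 40
f 39 40 12
f 15 40 39
f 7 20 36
f 20 3 35
f 36 35 11
f 20 35 36
f 9 27 28
f 27 7 24
f 28 24 8
f 27 24 28
f 10 33 29
f 33 9 25
f 29 25 2
f 33 25 29
f 44 46 43
f 47 44 43
f 43 46 45
f 45 47 43
f 44 50 46
f 48 44 47
f 48 50 44
f 46 50 45
f 49 47 45
f 45 50 49
f 49 48 47
f 50 48 49



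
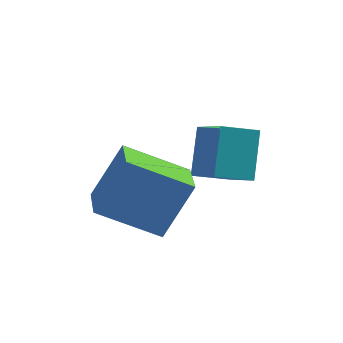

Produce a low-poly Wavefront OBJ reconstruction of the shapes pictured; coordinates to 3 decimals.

v -5.122 -3.094 1.516
v -4.256 -2.433 3.11
v -5.277 -1.818 1.072
v -4.411 -1.157 2.665
v -3.269 -3.203 0.555
v -2.403 -2.542 2.148
v -3.424 -1.927 0.11
v -2.558 -1.266 1.704
v -2.541 -0.063 0.311
v -1.889 -1.509 1.641
v -2.376 1.102 1.497
v -1.724 -0.344 2.827
v -1.436 0.124 -0.027
v -0.784 -1.322 1.303
v -1.271 1.289 1.159
v -0.619 -0.157 2.489
f 2 4 1
f 5 2 1
f 1 4 3
f 3 5 1
f 2 8 4
f 6 2 5
f 6 8 2
f 4 8 3
f 7 5 3
f 3 8 7
f 7 6 5
f 8 6 7
f 10 12 9
f 13 10 9
f 9 12 11
f 11 13 9
f 10 16 12
f 14 10 13
f 14 16 10
f 12 16 11
f 15 13 11
f 11 16 15
f 15 14 13
f 16 14 15



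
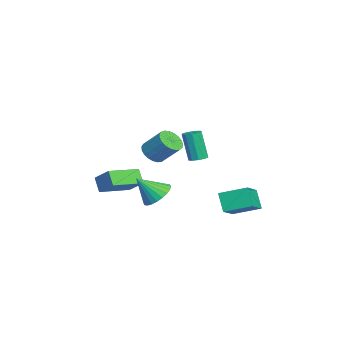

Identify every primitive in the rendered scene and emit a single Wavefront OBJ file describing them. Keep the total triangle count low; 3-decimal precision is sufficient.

v -3.056 -2.535 -2.784
v -2.159 -1.732 -1.889
v -2.444 -2.271 -3.634
v -1.547 -1.468 -2.739
v -1.893 -4.192 -2.461
v -0.996 -3.389 -1.566
v -1.281 -3.928 -3.311
v -0.384 -3.125 -2.416
v 3.856 2.575 -1.205
v 4.112 4.105 -0.674
v 2.346 3.119 -2.042
v 2.602 4.649 -1.51
v 4.538 2.831 -2.27
v 4.794 4.361 -1.738
v 3.028 3.375 -3.106
v 3.284 4.905 -2.575
v 0.931 -0.88 0.629
v 1.506 -0.634 0.129
v 2.063 0.345 1.251
v 1.489 0.1 1.751
v 1.26 -0.419 0.064
v 1.818 0.56 1.185
v 0.958 -0.284 0.096
v 1.515 0.695 1.217
v 0.651 -0.252 0.22
v 1.209 0.728 1.342
v 0.393 -0.328 0.415
v 0.95 0.651 1.537
v 0.227 -0.5 0.647
v 0.785 0.48 1.769
v 0.184 -0.737 0.876
v 0.741 0.242 1.998
v 0.269 -0.999 1.063
v 0.827 -0.02 2.184
v 0.47 -1.241 1.174
v 1.027 -0.261 2.295
v 0.749 -1.42 1.191
v 1.307 -0.44 2.313
v 1.061 -1.505 1.111
v 1.618 -0.526 2.233
v 1.35 -1.483 0.948
v 1.907 -0.503 2.069
v 1.566 -1.356 0.729
v 2.124 -0.376 1.851
v 1.673 -1.147 0.494
v 2.231 -0.167 1.615
v 1.652 -0.892 0.281
v 2.209 0.088 1.403
v 2.368 1.539 0.751
v 2.791 1.873 0.904
v 2.434 1.515 2.663
v 2.012 1.181 2.509
v 2.504 2.066 0.885
v 2.147 1.707 2.644
v 2.165 2.057 0.815
v 1.808 1.698 2.574
v 1.904 1.851 0.72
v 1.547 1.492 2.479
v 1.82 1.525 0.637
v 1.464 1.167 2.396
v 1.946 1.205 0.597
v 1.589 0.847 2.356
v 2.233 1.013 0.616
v 1.876 0.654 2.375
v 2.572 1.022 0.686
v 2.215 0.663 2.445
v 2.833 1.228 0.781
v 2.476 0.869 2.54
v 2.916 1.553 0.864
v 2.56 1.195 2.623
v 0.545 -0.671 -2.743
v 0.96 0.027 -2.16
v 0.655 -1.809 -1.457
v 0.581 0.079 -2.083
v 0.197 0.016 -2.106
v -0.134 -0.152 -2.225
v -0.362 -0.398 -2.424
v -0.452 -0.687 -2.671
v -0.39 -0.972 -2.93
v -0.185 -1.213 -3.159
v 0.13 -1.37 -3.326
v 0.509 -1.422 -3.403
v 0.894 -1.359 -3.38
v 1.225 -1.191 -3.26
v 1.453 -0.945 -3.062
v 1.543 -0.656 -2.814
v 1.48 -0.37 -2.556
v 1.276 -0.13 -2.327
f 2 4 1
f 5 2 1
f 1 4 3
f 3 5 1
f 2 8 4
f 6 2 5
f 6 8 2
f 4 8 3
f 7 5 3
f 3 8 7
f 7 6 5
f 8 6 7
f 10 12 9
f 13 10 9
f 9 12 11
f 11 13 9
f 10 16 12
f 14 10 13
f 14 16 10
f 12 16 11
f 15 13 11
f 11 16 15
f 15 14 13
f 16 14 15
f 18 17 21
f 18 21 19
f 19 21 22
f 19 22 20
f 21 17 23
f 21 23 22
f 22 23 24
f 22 24 20
f 23 17 25
f 23 25 24
f 24 25 26
f 24 26 20
f 25 17 27
f 25 27 26
f 26 27 28
f 26 28 20
f 27 17 29
f 27 29 28
f 28 29 30
f 28 30 20
f 29 17 31
f 29 31 30
f 30 31 32
f 30 32 20
f 31 17 33
f 31 33 32
f 32 33 34
f 32 34 20
f 33 17 35
f 33 35 34
f 34 35 36
f 34 36 20
f 35 17 37
f 35 37 36
f 36 37 38
f 36 38 20
f 37 17 39
f 37 39 38
f 38 39 40
f 38 40 20
f 39 17 41
f 39 41 40
f 40 41 42
f 40 42 20
f 41 17 43
f 41 43 42
f 42 43 44
f 42 44 20
f 43 17 45
f 43 45 44
f 44 45 46
f 44 46 20
f 45 17 47
f 45 47 46
f 46 47 48
f 46 48 20
f 47 17 18
f 47 18 48
f 48 18 19
f 48 19 20
f 50 49 53
f 50 53 51
f 51 53 54
f 51 54 52
f 53 49 55
f 53 55 54
f 54 55 56
f 54 56 52
f 55 49 57
f 55 57 56
f 56 57 58
f 56 58 52
f 57 49 59
f 57 59 58
f 58 59 60
f 58 60 52
f 59 49 61
f 59 61 60
f 60 61 62
f 60 62 52
f 61 49 63
f 61 63 62
f 62 63 64
f 62 64 52
f 63 49 65
f 63 65 64
f 64 65 66
f 64 66 52
f 65 49 67
f 65 67 66
f 66 67 68
f 66 68 52
f 67 49 69
f 67 69 68
f 68 69 70
f 68 70 52
f 69 49 50
f 69 50 70
f 70 50 51
f 70 51 52
f 72 71 74
f 72 74 73
f 74 71 75
f 74 75 73
f 75 71 76
f 75 76 73
f 76 71 77
f 76 77 73
f 77 71 78
f 77 78 73
f 78 71 79
f 78 79 73
f 79 71 80
f 79 80 73
f 80 71 81
f 80 81 73
f 81 71 82
f 81 82 73
f 82 71 83
f 82 83 73
f 83 71 84
f 83 84 73
f 84 71 85
f 84 85 73
f 85 71 86
f 85 86 73
f 86 71 87
f 86 87 73
f 87 71 88
f 87 88 73
f 88 71 72
f 88 72 73



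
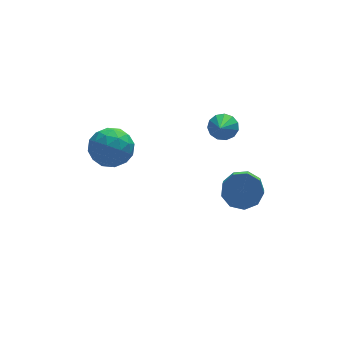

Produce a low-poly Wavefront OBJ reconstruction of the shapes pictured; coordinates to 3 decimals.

v 1.744 0.494 -0.709
v 2.115 -0.002 -1.077
v 1.276 -0.494 0.149
v 2.363 0.134 -0.786
v 2.415 0.383 -0.471
v 2.253 0.668 -0.231
v 1.931 0.898 -0.143
v 1.549 0.999 -0.235
v 1.229 0.94 -0.477
v 1.073 0.739 -0.793
v 1.129 0.461 -1.083
v 1.382 0.193 -1.253
v 1.749 0.021 -1.252
v -3.218 -0.272 1.021
v -2.769 -0.692 0.116
v -4.791 -0.928 0.544
v -4.342 -1.348 -0.361
v -4.086 -1.761 0.619
v -3.114 -1.355 0.914
v -4.446 -0.265 -0.254
v -3.474 0.141 0.041
v -3.528 -0.687 -0.671
v -3.305 -1.612 -0.132
v -4.255 -0.008 0.792
v -4.032 -0.933 1.331
v -2.856 -0.424 0.61
v -4.704 -1.196 0.05
v -4.554 -1.439 0.626
v -4.29 -1.685 0.094
v -3.058 -0.814 1.079
v -2.794 -1.061 0.547
v -3.568 -1.69 0.843
v -4.766 -0.559 0.113
v -4.502 -0.806 -0.419
v -3.27 0.065 0.566
v -3.006 -0.181 0.034
v -3.992 0.07 -0.183
v -3.038 -0.668 -0.384
v -3.962 -1.054 -0.665
v -4.023 -0.417 -0.602
v -3.452 -0.179 -0.428
v -2.907 -1.212 -0.067
v -3.831 -1.597 -0.348
v -3.681 -1.84 0.228
v -3.11 -1.602 0.401
v -3.353 -1.209 -0.53
v -3.729 -0.023 1.008
v -4.653 -0.408 0.727
v -4.45 -0.018 0.259
v -3.879 0.22 0.432
v -3.598 -0.566 1.325
v -4.522 -0.952 1.044
v -4.108 -1.441 1.088
v -3.537 -1.203 1.262
v -4.207 -0.411 1.19
v 1.674 -2.714 -2.31
v 2.499 -2.623 -1.869
v 2.052 -3.895 -0.769
v 1.226 -3.986 -1.21
v 2.062 -2.236 -1.6
v 1.615 -3.508 -0.5
v 1.443 -2.073 -1.663
v 0.996 -3.345 -0.562
v 0.932 -2.21 -2.028
v 0.485 -3.482 -0.928
v 0.768 -2.583 -2.526
v 0.321 -3.854 -1.426
v 1.028 -3.017 -2.923
v 0.581 -4.289 -1.822
v 1.59 -3.31 -3.033
v 1.143 -4.581 -1.932
v 2.191 -3.324 -2.804
v 1.744 -4.595 -1.704
v 2.55 -3.052 -2.345
v 2.103 -4.324 -1.245
f 2 1 4
f 2 4 3
f 4 1 5
f 4 5 3
f 5 1 6
f 5 6 3
f 6 1 7
f 6 7 3
f 7 1 8
f 7 8 3
f 8 1 9
f 8 9 3
f 9 1 10
f 9 10 3
f 10 1 11
f 10 11 3
f 11 1 12
f 11 12 3
f 12 1 13
f 12 13 3
f 13 1 2
f 13 2 3
f 14 51 30
f 51 25 54
f 30 54 19
f 51 54 30
f 14 30 26
f 30 19 31
f 26 31 15
f 30 31 26
f 14 26 35
f 26 15 36
f 35 36 21
f 26 36 35
f 14 35 47
f 35 21 50
f 47 50 24
f 35 50 47
f 14 47 51
f 47 24 55
f 51 55 25
f 47 55 51
f 15 31 42
f 31 19 45
f 42 45 23
f 31 45 42
f 19 54 32
f 54 25 53
f 32 53 18
f 54 53 32
f 25 55 52
f 55 24 48
f 52 48 16
f 55 48 52
f 24 50 49
f 50 21 37
f 49 37 20
f 50 37 49
f 21 36 41
f 36 15 38
f 41 38 22
f 36 38 41
f 17 43 29
f 43 23 44
f 29 44 18
f 43 44 29
f 17 29 27
f 29 18 28
f 27 28 16
f 29 28 27
f 17 27 34
f 27 16 33
f 34 33 20
f 27 33 34
f 17 34 39
f 34 20 40
f 39 40 22
f 34 40 39
f 17 39 43
f 39 22 46
f 43 46 23
f 39 46 43
f 18 44 32
f 44 23 45
f 32 45 19
f 44 45 32
f 16 28 52
f 28 18 53
f 52 53 25
f 28 53 52
f 20 33 49
f 33 16 48
f 49 48 24
f 33 48 49
f 22 40 41
f 40 20 37
f 41 37 21
f 40 37 41
f 23 46 42
f 46 22 38
f 42 38 15
f 46 38 42
f 57 56 60
f 57 60 58
f 58 60 61
f 58 61 59
f 60 56 62
f 60 62 61
f 61 62 63
f 61 63 59
f 62 56 64
f 62 64 63
f 63 64 65
f 63 65 59
f 64 56 66
f 64 66 65
f 65 66 67
f 65 67 59
f 66 56 68
f 66 68 67
f 67 68 69
f 67 69 59
f 68 56 70
f 68 70 69
f 69 70 71
f 69 71 59
f 70 56 72
f 70 72 71
f 71 72 73
f 71 73 59
f 72 56 74
f 72 74 73
f 73 74 75
f 73 75 59
f 74 56 57
f 74 57 75
f 75 57 58
f 75 58 59



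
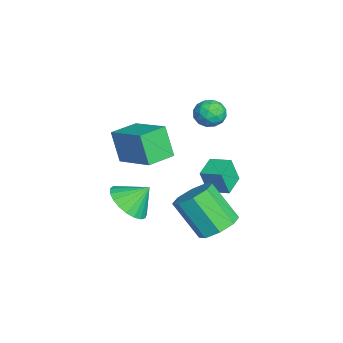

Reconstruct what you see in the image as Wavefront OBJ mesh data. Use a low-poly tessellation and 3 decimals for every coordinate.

v 0.262 -2.01 -2.374
v 1.231 -2.089 -2.248
v 0.218 -1.19 -1.526
v 1.205 -1.797 -2.531
v 1.017 -1.542 -2.787
v 0.698 -1.368 -2.972
v 0.304 -1.305 -3.053
v -0.098 -1.364 -3.017
v -0.437 -1.535 -2.87
v -0.656 -1.787 -2.636
v -0.716 -2.079 -2.358
v -0.606 -2.358 -2.082
v -0.347 -2.577 -1.856
v 0.017 -2.698 -1.72
v 0.424 -2.7 -1.697
v 0.803 -2.583 -1.791
v 1.088 -2.367 -1.986
v -0.001 1.511 -4.17
v 0.459 2.058 -3.591
v -0.239 1.036 -2.071
v -0.699 0.489 -2.65
v -0.19 2.296 -3.729
v -0.887 1.274 -2.209
v -0.728 2.074 -4.125
v -1.425 1.052 -2.605
v -0.84 1.522 -4.548
v -1.538 0.5 -3.028
v -0.461 0.964 -4.749
v -1.159 -0.058 -3.229
v 0.187 0.726 -4.611
v -0.51 -0.296 -3.091
v 0.725 0.948 -4.215
v 0.028 -0.074 -2.695
v 0.838 1.5 -3.792
v 0.14 0.478 -2.272
v -2.966 1.636 -3.394
v -2.915 1.295 -2.234
v -2.527 2.46 -3.171
v -2.475 2.119 -2.011
v -2.025 1.181 -3.569
v -1.973 0.84 -2.409
v -1.585 2.005 -3.346
v -1.534 1.664 -2.186
v -3.441 1.735 0.75
v -2.929 1.929 0.291
v -3.311 0.631 0.429
v -2.799 0.825 -0.03
v -2.682 0.865 0.674
v -2.762 1.547 0.873
v -3.478 1.013 -0.153
v -3.558 1.695 0.046
v -2.951 1.483 -0.267
v -2.459 1.392 0.244
v -3.781 1.168 0.476
v -3.289 1.077 0.987
v -3.196 1.929 0.549
v -3.044 0.631 0.171
v -2.975 0.655 0.585
v -2.674 0.769 0.315
v -3.099 1.705 0.891
v -2.797 1.819 0.621
v -2.652 1.194 0.846
v -3.443 0.741 0.099
v -3.141 0.855 -0.171
v -3.566 1.791 0.405
v -3.265 1.905 0.135
v -3.588 1.366 -0.126
v -2.908 1.78 -0.049
v -2.832 1.132 -0.238
v -3.231 1.242 -0.31
v -3.278 1.643 -0.193
v -2.619 1.727 0.252
v -2.543 1.078 0.063
v -2.474 1.102 0.476
v -2.521 1.503 0.593
v -2.632 1.465 -0.077
v -3.697 1.482 0.657
v -3.621 0.833 0.468
v -3.719 1.057 0.127
v -3.766 1.458 0.244
v -3.408 1.428 0.958
v -3.332 0.78 0.769
v -2.962 0.917 0.913
v -3.009 1.318 1.03
v -3.608 1.095 0.797
v -0.93 -1.348 -0.302
v -1.397 -1.666 1.034
v 0.412 -0.252 0.428
v -0.055 -0.57 1.764
v -0.165 -2.31 -0.264
v -0.632 -2.628 1.072
v 1.177 -1.214 0.466
v 0.71 -1.532 1.802
f 2 1 4
f 2 4 3
f 4 1 5
f 4 5 3
f 5 1 6
f 5 6 3
f 6 1 7
f 6 7 3
f 7 1 8
f 7 8 3
f 8 1 9
f 8 9 3
f 9 1 10
f 9 10 3
f 10 1 11
f 10 11 3
f 11 1 12
f 11 12 3
f 12 1 13
f 12 13 3
f 13 1 14
f 13 14 3
f 14 1 15
f 14 15 3
f 15 1 16
f 15 16 3
f 16 1 17
f 16 17 3
f 17 1 2
f 17 2 3
f 19 18 22
f 19 22 20
f 20 22 23
f 20 23 21
f 22 18 24
f 22 24 23
f 23 24 25
f 23 25 21
f 24 18 26
f 24 26 25
f 25 26 27
f 25 27 21
f 26 18 28
f 26 28 27
f 27 28 29
f 27 29 21
f 28 18 30
f 28 30 29
f 29 30 31
f 29 31 21
f 30 18 32
f 30 32 31
f 31 32 33
f 31 33 21
f 32 18 34
f 32 34 33
f 33 34 35
f 33 35 21
f 34 18 19
f 34 19 35
f 35 19 20
f 35 20 21
f 37 39 36
f 40 37 36
f 36 39 38
f 38 40 36
f 37 43 39
f 41 37 40
f 41 43 37
f 39 43 38
f 42 40 38
f 38 43 42
f 42 41 40
f 43 41 42
f 44 81 60
f 81 55 84
f 60 84 49
f 81 84 60
f 44 60 56
f 60 49 61
f 56 61 45
f 60 61 56
f 44 56 65
f 56 45 66
f 65 66 51
f 56 66 65
f 44 65 77
f 65 51 80
f 77 80 54
f 65 80 77
f 44 77 81
f 77 54 85
f 81 85 55
f 77 85 81
f 45 61 72
f 61 49 75
f 72 75 53
f 61 75 72
f 49 84 62
f 84 55 83
f 62 83 48
f 84 83 62
f 55 85 82
f 85 54 78
f 82 78 46
f 85 78 82
f 54 80 79
f 80 51 67
f 79 67 50
f 80 67 79
f 51 66 71
f 66 45 68
f 71 68 52
f 66 68 71
f 47 73 59
f 73 53 74
f 59 74 48
f 73 74 59
f 47 59 57
f 59 48 58
f 57 58 46
f 59 58 57
f 47 57 64
f 57 46 63
f 64 63 50
f 57 63 64
f 47 64 69
f 64 50 70
f 69 70 52
f 64 70 69
f 47 69 73
f 69 52 76
f 73 76 53
f 69 76 73
f 48 74 62
f 74 53 75
f 62 75 49
f 74 75 62
f 46 58 82
f 58 48 83
f 82 83 55
f 58 83 82
f 50 63 79
f 63 46 78
f 79 78 54
f 63 78 79
f 52 70 71
f 70 50 67
f 71 67 51
f 70 67 71
f 53 76 72
f 76 52 68
f 72 68 45
f 76 68 72
f 87 89 86
f 90 87 86
f 86 89 88
f 88 90 86
f 87 93 89
f 91 87 90
f 91 93 87
f 89 93 88
f 92 90 88
f 88 93 92
f 92 91 90
f 93 91 92



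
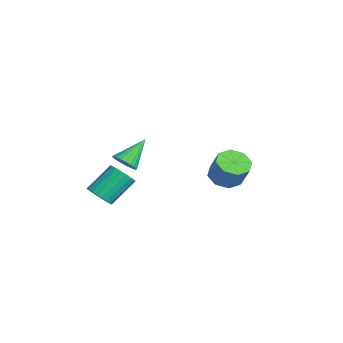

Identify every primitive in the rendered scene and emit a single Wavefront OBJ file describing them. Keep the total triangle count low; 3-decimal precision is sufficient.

v 0.633 -2.988 -4.573
v 1.23 -3.245 -4.088
v 0.803 -1.889 -2.843
v 0.207 -1.632 -3.327
v 1.388 -3.019 -4.28
v 0.961 -1.662 -3.035
v 1.417 -2.787 -4.523
v 0.99 -1.431 -3.278
v 1.309 -2.59 -4.775
v 0.882 -1.234 -3.529
v 1.085 -2.462 -4.991
v 0.658 -1.106 -3.746
v 0.783 -2.425 -5.135
v 0.356 -1.068 -3.89
v 0.455 -2.485 -5.182
v 0.028 -1.129 -3.937
v 0.158 -2.632 -5.123
v -0.269 -1.276 -3.878
v -0.057 -2.841 -4.969
v -0.484 -1.485 -3.724
v -0.153 -3.075 -4.747
v -0.58 -1.719 -3.502
v -0.112 -3.295 -4.494
v -0.539 -1.938 -3.249
v 0.057 -3.461 -4.255
v -0.37 -2.104 -3.01
v 0.326 -3.545 -4.071
v -0.101 -2.189 -2.826
v 0.648 -3.533 -3.974
v 0.221 -2.177 -2.729
v 0.968 -3.427 -3.98
v 0.541 -2.071 -2.735
v 0.767 3.606 -4.012
v 1.354 2.873 -4.255
v 2.139 3.061 -2.932
v 1.553 3.794 -2.688
v 1.604 3.529 -4.497
v 2.389 3.717 -3.174
v 1.364 4.23 -4.454
v 2.149 4.418 -3.131
v 0.774 4.566 -4.152
v 1.559 4.754 -2.829
v 0.181 4.339 -3.768
v 0.966 4.527 -2.445
v -0.069 3.683 -3.526
v 0.716 3.871 -2.203
v 0.171 2.982 -3.569
v 0.956 3.17 -2.246
v 0.761 2.646 -3.871
v 1.546 2.834 -2.548
v 3.942 -2.563 -0.638
v 4.463 -2.126 -0.845
v 3.398 -1.357 0.538
v 4.258 -2.051 -1.016
v 4.006 -2.054 -1.13
v 3.744 -2.135 -1.169
v 3.512 -2.28 -1.127
v 3.345 -2.469 -1.011
v 3.27 -2.672 -0.838
v 3.297 -2.858 -0.634
v 3.422 -2.999 -0.432
v 3.626 -3.074 -0.26
v 3.879 -3.071 -0.147
v 4.141 -2.991 -0.108
v 4.373 -2.845 -0.149
v 4.539 -2.656 -0.266
v 4.615 -2.454 -0.438
v 4.588 -2.267 -0.642
f 2 1 5
f 2 5 3
f 3 5 6
f 3 6 4
f 5 1 7
f 5 7 6
f 6 7 8
f 6 8 4
f 7 1 9
f 7 9 8
f 8 9 10
f 8 10 4
f 9 1 11
f 9 11 10
f 10 11 12
f 10 12 4
f 11 1 13
f 11 13 12
f 12 13 14
f 12 14 4
f 13 1 15
f 13 15 14
f 14 15 16
f 14 16 4
f 15 1 17
f 15 17 16
f 16 17 18
f 16 18 4
f 17 1 19
f 17 19 18
f 18 19 20
f 18 20 4
f 19 1 21
f 19 21 20
f 20 21 22
f 20 22 4
f 21 1 23
f 21 23 22
f 22 23 24
f 22 24 4
f 23 1 25
f 23 25 24
f 24 25 26
f 24 26 4
f 25 1 27
f 25 27 26
f 26 27 28
f 26 28 4
f 27 1 29
f 27 29 28
f 28 29 30
f 28 30 4
f 29 1 31
f 29 31 30
f 30 31 32
f 30 32 4
f 31 1 2
f 31 2 32
f 32 2 3
f 32 3 4
f 34 33 37
f 34 37 35
f 35 37 38
f 35 38 36
f 37 33 39
f 37 39 38
f 38 39 40
f 38 40 36
f 39 33 41
f 39 41 40
f 40 41 42
f 40 42 36
f 41 33 43
f 41 43 42
f 42 43 44
f 42 44 36
f 43 33 45
f 43 45 44
f 44 45 46
f 44 46 36
f 45 33 47
f 45 47 46
f 46 47 48
f 46 48 36
f 47 33 49
f 47 49 48
f 48 49 50
f 48 50 36
f 49 33 34
f 49 34 50
f 50 34 35
f 50 35 36
f 52 51 54
f 52 54 53
f 54 51 55
f 54 55 53
f 55 51 56
f 55 56 53
f 56 51 57
f 56 57 53
f 57 51 58
f 57 58 53
f 58 51 59
f 58 59 53
f 59 51 60
f 59 60 53
f 60 51 61
f 60 61 53
f 61 51 62
f 61 62 53
f 62 51 63
f 62 63 53
f 63 51 64
f 63 64 53
f 64 51 65
f 64 65 53
f 65 51 66
f 65 66 53
f 66 51 67
f 66 67 53
f 67 51 68
f 67 68 53
f 68 51 52
f 68 52 53



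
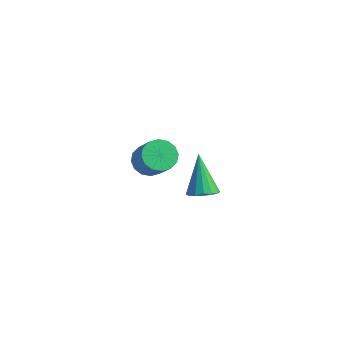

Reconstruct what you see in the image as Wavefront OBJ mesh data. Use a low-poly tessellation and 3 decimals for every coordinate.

v -4.227 1.205 -1.88
v -3.84 1.824 -2.001
v -2.906 1.454 -0.901
v -3.293 0.835 -0.78
v -4.106 1.922 -1.743
v -3.171 1.552 -0.642
v -4.404 1.827 -1.521
v -3.469 1.458 -0.421
v -4.654 1.566 -1.396
v -3.72 1.197 -0.296
v -4.791 1.208 -1.4
v -3.856 0.839 -0.3
v -4.776 0.849 -1.533
v -3.842 0.48 -0.433
v -4.614 0.586 -1.759
v -3.68 0.216 -0.659
v -4.349 0.488 -2.018
v -3.414 0.118 -0.917
v -4.051 0.582 -2.239
v -3.116 0.213 -1.139
v -3.8 0.843 -2.364
v -2.866 0.474 -1.264
v -3.664 1.201 -2.36
v -2.729 0.832 -1.26
v -3.678 1.56 -2.227
v -2.744 1.191 -1.127
v 0.899 -1.361 0.883
v 1.272 -1.723 1.201
v 0.181 -0.819 2.337
v 1.426 -1.449 1.176
v 1.44 -1.152 1.071
v 1.308 -0.91 0.916
v 1.067 -0.789 0.752
v 0.78 -0.822 0.623
v 0.526 -0.999 0.564
v 0.371 -1.273 0.59
v 0.358 -1.57 0.694
v 0.489 -1.812 0.849
v 0.731 -1.933 1.013
v 1.017 -1.9 1.142
f 2 1 5
f 2 5 3
f 3 5 6
f 3 6 4
f 5 1 7
f 5 7 6
f 6 7 8
f 6 8 4
f 7 1 9
f 7 9 8
f 8 9 10
f 8 10 4
f 9 1 11
f 9 11 10
f 10 11 12
f 10 12 4
f 11 1 13
f 11 13 12
f 12 13 14
f 12 14 4
f 13 1 15
f 13 15 14
f 14 15 16
f 14 16 4
f 15 1 17
f 15 17 16
f 16 17 18
f 16 18 4
f 17 1 19
f 17 19 18
f 18 19 20
f 18 20 4
f 19 1 21
f 19 21 20
f 20 21 22
f 20 22 4
f 21 1 23
f 21 23 22
f 22 23 24
f 22 24 4
f 23 1 25
f 23 25 24
f 24 25 26
f 24 26 4
f 25 1 2
f 25 2 26
f 26 2 3
f 26 3 4
f 28 27 30
f 28 30 29
f 30 27 31
f 30 31 29
f 31 27 32
f 31 32 29
f 32 27 33
f 32 33 29
f 33 27 34
f 33 34 29
f 34 27 35
f 34 35 29
f 35 27 36
f 35 36 29
f 36 27 37
f 36 37 29
f 37 27 38
f 37 38 29
f 38 27 39
f 38 39 29
f 39 27 40
f 39 40 29
f 40 27 28
f 40 28 29



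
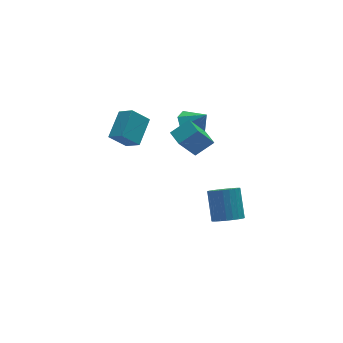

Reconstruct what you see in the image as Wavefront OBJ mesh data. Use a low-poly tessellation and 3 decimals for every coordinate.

v 0.795 -1.304 -3.881
v 1.424 -0.922 -4.399
v 1.734 0.386 -3.057
v 1.105 0.004 -2.539
v 1.136 -0.749 -4.502
v 1.446 0.56 -3.159
v 0.797 -0.66 -4.51
v 1.107 0.649 -3.167
v 0.457 -0.669 -4.422
v 0.767 0.639 -3.08
v 0.168 -0.775 -4.252
v 0.478 0.533 -2.91
v -0.025 -0.962 -4.026
v 0.285 0.347 -2.683
v -0.093 -1.2 -3.777
v 0.217 0.108 -2.435
v -0.026 -1.455 -3.545
v 0.284 -0.147 -2.202
v 0.166 -1.686 -3.363
v 0.476 -0.378 -2.021
v 0.454 -1.86 -3.261
v 0.764 -0.551 -1.918
v 0.793 -1.949 -3.253
v 1.103 -0.64 -1.91
v 1.133 -1.939 -3.34
v 1.443 -0.631 -1.998
v 1.422 -1.833 -3.51
v 1.732 -0.525 -2.168
v 1.615 -1.647 -3.737
v 1.925 -0.338 -2.394
v 1.683 -1.408 -3.985
v 1.993 -0.1 -2.643
v 1.616 -1.153 -4.218
v 1.926 0.155 -2.875
v -3.528 0.57 2.816
v -4.409 0.828 3.708
v -3.965 1.373 2.152
v -4.846 1.631 3.044
v -2.454 1.749 3.536
v -3.335 2.007 4.428
v -2.891 2.552 2.872
v -3.772 2.81 3.764
v 0.211 2.4 1.506
v 0.881 2.084 0.91
v 0.889 1.9 2.534
v 1.016 2.758 1.149
v 0.679 3.222 1.596
v 0.069 3.205 1.991
v -0.459 2.716 2.101
v -0.594 2.043 1.862
v -0.258 1.579 1.415
v 0.353 1.596 1.021
v -0.722 -0.29 1.585
v -1.801 -0.593 3.325
v -0.805 0.659 1.699
v -1.885 0.356 3.438
v 0.365 -0.276 2.262
v -0.715 -0.579 4.001
v 0.281 0.673 2.375
v -0.798 0.37 4.115
f 2 1 5
f 2 5 3
f 3 5 6
f 3 6 4
f 5 1 7
f 5 7 6
f 6 7 8
f 6 8 4
f 7 1 9
f 7 9 8
f 8 9 10
f 8 10 4
f 9 1 11
f 9 11 10
f 10 11 12
f 10 12 4
f 11 1 13
f 11 13 12
f 12 13 14
f 12 14 4
f 13 1 15
f 13 15 14
f 14 15 16
f 14 16 4
f 15 1 17
f 15 17 16
f 16 17 18
f 16 18 4
f 17 1 19
f 17 19 18
f 18 19 20
f 18 20 4
f 19 1 21
f 19 21 20
f 20 21 22
f 20 22 4
f 21 1 23
f 21 23 22
f 22 23 24
f 22 24 4
f 23 1 25
f 23 25 24
f 24 25 26
f 24 26 4
f 25 1 27
f 25 27 26
f 26 27 28
f 26 28 4
f 27 1 29
f 27 29 28
f 28 29 30
f 28 30 4
f 29 1 31
f 29 31 30
f 30 31 32
f 30 32 4
f 31 1 33
f 31 33 32
f 32 33 34
f 32 34 4
f 33 1 2
f 33 2 34
f 34 2 3
f 34 3 4
f 36 38 35
f 39 36 35
f 35 38 37
f 37 39 35
f 36 42 38
f 40 36 39
f 40 42 36
f 38 42 37
f 41 39 37
f 37 42 41
f 41 40 39
f 42 40 41
f 44 43 46
f 44 46 45
f 46 43 47
f 46 47 45
f 47 43 48
f 47 48 45
f 48 43 49
f 48 49 45
f 49 43 50
f 49 50 45
f 50 43 51
f 50 51 45
f 51 43 52
f 51 52 45
f 52 43 44
f 52 44 45
f 54 56 53
f 57 54 53
f 53 56 55
f 55 57 53
f 54 60 56
f 58 54 57
f 58 60 54
f 56 60 55
f 59 57 55
f 55 60 59
f 59 58 57
f 60 58 59



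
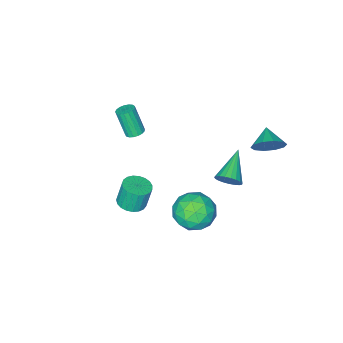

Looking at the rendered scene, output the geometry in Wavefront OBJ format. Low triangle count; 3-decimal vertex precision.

v 1.083 3.888 -0.315
v 1.921 3.583 -1.1
v 0.159 2.237 -0.66
v 0.997 1.932 -1.445
v 1.256 1.973 -0.286
v 1.827 2.994 -0.073
v 0.253 2.826 -1.687
v 0.824 3.847 -1.474
v 1.408 2.927 -1.948
v 2.028 2.4 -1.082
v 0.052 3.42 -0.678
v 0.672 2.893 0.188
v 1.583 3.88 -0.678
v 0.497 1.94 -1.082
v 0.649 1.964 -0.401
v 1.142 1.785 -0.863
v 1.527 3.534 -0.074
v 2.02 3.355 -0.535
v 1.629 2.409 -0.056
v 0.06 2.465 -1.225
v 0.553 2.286 -1.686
v 0.938 4.035 -0.897
v 1.431 3.856 -1.359
v 0.451 3.411 -1.704
v 1.774 3.315 -1.637
v 1.231 2.345 -1.84
v 0.794 2.871 -1.982
v 1.129 3.47 -1.857
v 2.138 3.006 -1.128
v 1.595 2.035 -1.331
v 1.747 2.06 -0.65
v 2.083 2.659 -0.525
v 1.837 2.62 -1.627
v 0.485 3.785 -0.429
v -0.058 2.814 -0.632
v -0.003 3.161 -1.235
v 0.333 3.76 -1.11
v 0.849 3.475 0.08
v 0.306 2.505 -0.123
v 0.951 2.35 0.097
v 1.286 2.949 0.222
v 0.243 3.2 -0.133
v -2.893 1.137 -2.681
v -2.402 0.697 -2.303
v -4.427 0.203 -1.779
v -2.436 0.942 -2.106
v -2.549 1.221 -2.009
v -2.721 1.485 -2.029
v -2.923 1.689 -2.161
v -3.119 1.798 -2.383
v -3.277 1.792 -2.657
v -3.368 1.673 -2.935
v -3.377 1.461 -3.169
v -3.302 1.193 -3.319
v -3.157 0.915 -3.359
v -2.966 0.676 -3.281
v -2.762 0.516 -3.1
v -2.581 0.464 -2.847
v -2.454 0.527 -2.564
v 0.199 -2.656 0.721
v 0.578 -2.309 0.854
v 0.66 -2.978 2.371
v 0.281 -3.324 2.239
v 0.362 -2.191 0.917
v 0.445 -2.86 2.434
v 0.11 -2.179 0.936
v 0.192 -2.848 2.453
v -0.123 -2.277 0.906
v -0.04 -2.945 2.423
v -0.281 -2.461 0.833
v -0.199 -3.13 2.35
v -0.33 -2.69 0.735
v -0.248 -3.359 2.252
v -0.257 -2.911 0.634
v -0.175 -3.579 2.151
v -0.08 -3.073 0.553
v 0.002 -3.742 2.07
v 0.161 -3.14 0.51
v 0.243 -3.809 2.027
v 0.41 -3.096 0.516
v 0.493 -3.765 2.033
v 0.612 -2.951 0.569
v 0.694 -3.62 2.086
v 0.718 -2.738 0.657
v 0.801 -3.407 2.174
v 0.706 -2.507 0.76
v 0.788 -3.175 2.277
v 3.349 0.808 -0.152
v 4.003 1.204 -0.059
v 3.724 1.348 1.285
v 3.071 0.952 1.192
v 3.793 1.437 -0.127
v 3.515 1.581 1.217
v 3.507 1.56 -0.2
v 3.229 1.704 1.144
v 3.193 1.554 -0.264
v 2.915 1.698 1.08
v 2.907 1.418 -0.309
v 2.628 1.562 1.035
v 2.697 1.177 -0.327
v 2.418 1.321 1.017
v 2.599 0.873 -0.314
v 2.321 1.017 1.03
v 2.632 0.557 -0.274
v 2.353 0.701 1.07
v 2.788 0.284 -0.212
v 2.51 0.428 1.132
v 3.042 0.102 -0.14
v 2.763 0.246 1.204
v 3.348 0.042 -0.07
v 3.07 0.186 1.274
v 3.655 0.115 -0.014
v 3.377 0.259 1.33
v 3.909 0.307 0.018
v 3.631 0.451 1.362
v 4.066 0.586 0.02
v 3.788 0.73 1.364
v 4.099 0.903 -0.007
v 3.821 1.047 1.337
v -3.408 3.474 1.976
v -2.887 3.538 2.731
v -4.012 2.626 2.464
v -3.33 3.889 2.794
v -3.803 4.081 2.544
v -4.125 4.042 2.077
v -4.174 3.786 1.572
v -3.93 3.411 1.221
v -3.487 3.06 1.158
v -3.014 2.867 1.408
v -2.691 2.906 1.875
v -2.643 3.162 2.38
f 1 38 17
f 38 12 41
f 17 41 6
f 38 41 17
f 1 17 13
f 17 6 18
f 13 18 2
f 17 18 13
f 1 13 22
f 13 2 23
f 22 23 8
f 13 23 22
f 1 22 34
f 22 8 37
f 34 37 11
f 22 37 34
f 1 34 38
f 34 11 42
f 38 42 12
f 34 42 38
f 2 18 29
f 18 6 32
f 29 32 10
f 18 32 29
f 6 41 19
f 41 12 40
f 19 40 5
f 41 40 19
f 12 42 39
f 42 11 35
f 39 35 3
f 42 35 39
f 11 37 36
f 37 8 24
f 36 24 7
f 37 24 36
f 8 23 28
f 23 2 25
f 28 25 9
f 23 25 28
f 4 30 16
f 30 10 31
f 16 31 5
f 30 31 16
f 4 16 14
f 16 5 15
f 14 15 3
f 16 15 14
f 4 14 21
f 14 3 20
f 21 20 7
f 14 20 21
f 4 21 26
f 21 7 27
f 26 27 9
f 21 27 26
f 4 26 30
f 26 9 33
f 30 33 10
f 26 33 30
f 5 31 19
f 31 10 32
f 19 32 6
f 31 32 19
f 3 15 39
f 15 5 40
f 39 40 12
f 15 40 39
f 7 20 36
f 20 3 35
f 36 35 11
f 20 35 36
f 9 27 28
f 27 7 24
f 28 24 8
f 27 24 28
f 10 33 29
f 33 9 25
f 29 25 2
f 33 25 29
f 44 43 46
f 44 46 45
f 46 43 47
f 46 47 45
f 47 43 48
f 47 48 45
f 48 43 49
f 48 49 45
f 49 43 50
f 49 50 45
f 50 43 51
f 50 51 45
f 51 43 52
f 51 52 45
f 52 43 53
f 52 53 45
f 53 43 54
f 53 54 45
f 54 43 55
f 54 55 45
f 55 43 56
f 55 56 45
f 56 43 57
f 56 57 45
f 57 43 58
f 57 58 45
f 58 43 59
f 58 59 45
f 59 43 44
f 59 44 45
f 61 60 64
f 61 64 62
f 62 64 65
f 62 65 63
f 64 60 66
f 64 66 65
f 65 66 67
f 65 67 63
f 66 60 68
f 66 68 67
f 67 68 69
f 67 69 63
f 68 60 70
f 68 70 69
f 69 70 71
f 69 71 63
f 70 60 72
f 70 72 71
f 71 72 73
f 71 73 63
f 72 60 74
f 72 74 73
f 73 74 75
f 73 75 63
f 74 60 76
f 74 76 75
f 75 76 77
f 75 77 63
f 76 60 78
f 76 78 77
f 77 78 79
f 77 79 63
f 78 60 80
f 78 80 79
f 79 80 81
f 79 81 63
f 80 60 82
f 80 82 81
f 81 82 83
f 81 83 63
f 82 60 84
f 82 84 83
f 83 84 85
f 83 85 63
f 84 60 86
f 84 86 85
f 85 86 87
f 85 87 63
f 86 60 61
f 86 61 87
f 87 61 62
f 87 62 63
f 89 88 92
f 89 92 90
f 90 92 93
f 90 93 91
f 92 88 94
f 92 94 93
f 93 94 95
f 93 95 91
f 94 88 96
f 94 96 95
f 95 96 97
f 95 97 91
f 96 88 98
f 96 98 97
f 97 98 99
f 97 99 91
f 98 88 100
f 98 100 99
f 99 100 101
f 99 101 91
f 100 88 102
f 100 102 101
f 101 102 103
f 101 103 91
f 102 88 104
f 102 104 103
f 103 104 105
f 103 105 91
f 104 88 106
f 104 106 105
f 105 106 107
f 105 107 91
f 106 88 108
f 106 108 107
f 107 108 109
f 107 109 91
f 108 88 110
f 108 110 109
f 109 110 111
f 109 111 91
f 110 88 112
f 110 112 111
f 111 112 113
f 111 113 91
f 112 88 114
f 112 114 113
f 113 114 115
f 113 115 91
f 114 88 116
f 114 116 115
f 115 116 117
f 115 117 91
f 116 88 118
f 116 118 117
f 117 118 119
f 117 119 91
f 118 88 89
f 118 89 119
f 119 89 90
f 119 90 91
f 121 120 123
f 121 123 122
f 123 120 124
f 123 124 122
f 124 120 125
f 124 125 122
f 125 120 126
f 125 126 122
f 126 120 127
f 126 127 122
f 127 120 128
f 127 128 122
f 128 120 129
f 128 129 122
f 129 120 130
f 129 130 122
f 130 120 131
f 130 131 122
f 131 120 121
f 131 121 122

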